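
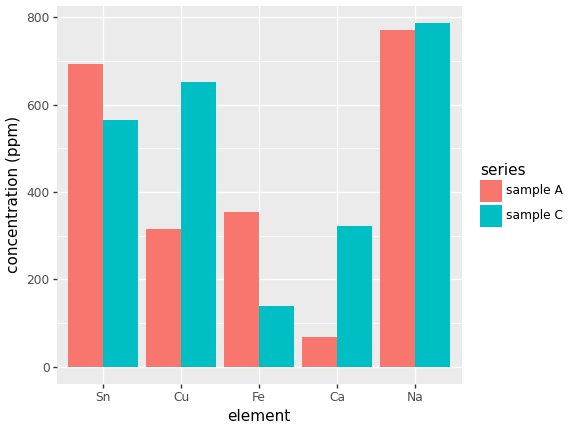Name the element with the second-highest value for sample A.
Top 3 for sample A: Na ≈ 800, Sn ≈ 700, Fe ≈ 400.

Sn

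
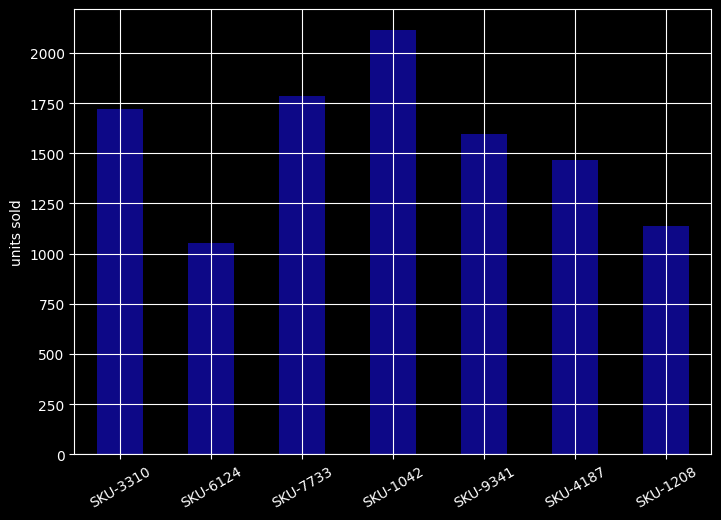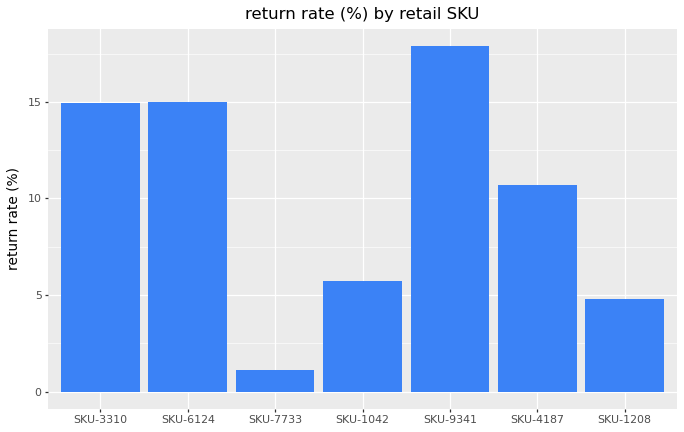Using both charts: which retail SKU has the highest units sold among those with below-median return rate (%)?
Chart 2 median return rate (%) ≈ 10; below-median retail SKUs: SKU-7733, SKU-1042, SKU-1208. Among those, SKU-1042 has the highest units sold (≈ 2200).

SKU-1042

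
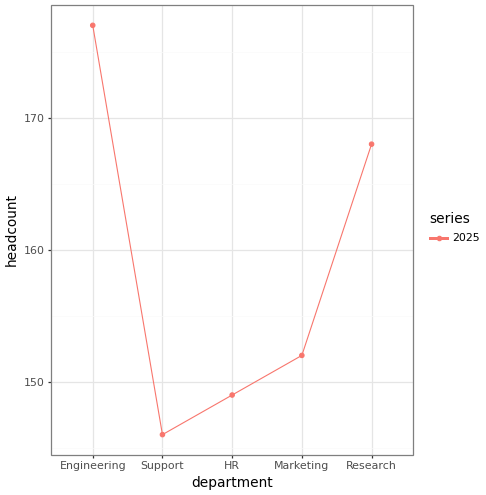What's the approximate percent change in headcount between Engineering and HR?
≈ -14.3%

Engineering ≈ 175, HR ≈ 150; (150 − 175) / 175 ≈ -14.3%.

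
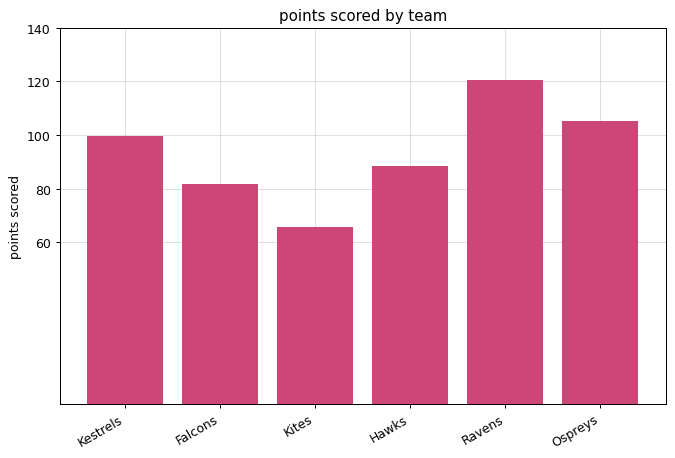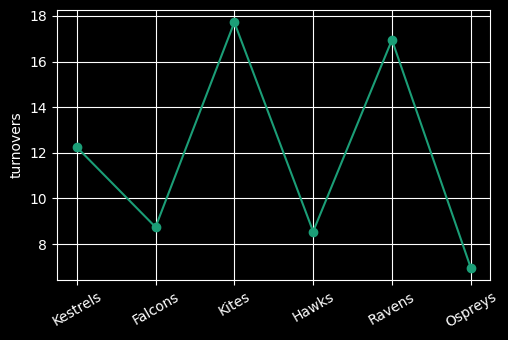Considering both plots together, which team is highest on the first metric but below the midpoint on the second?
Ospreys

Chart 2 median turnovers ≈ 10; below-median teams: Falcons, Hawks, Ospreys. Among those, Ospreys has the highest points scored (≈ 100).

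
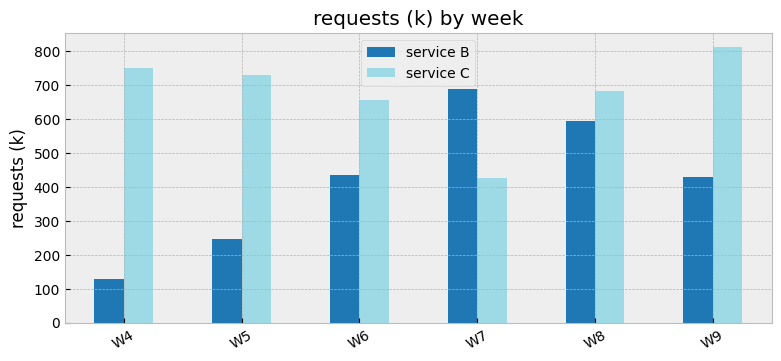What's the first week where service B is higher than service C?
W7

W6: service B ≈ 400 vs service C ≈ 700 (not yet); W7: service B ≈ 700 vs service C ≈ 400 (first crossover).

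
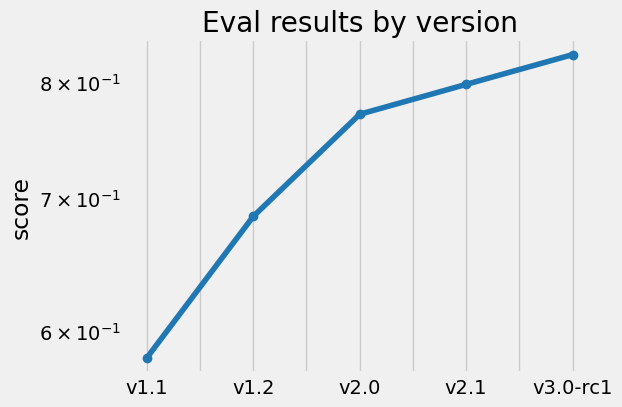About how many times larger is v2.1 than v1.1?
≈ 1.33×

v2.1 ≈ 0.80, v1.1 ≈ 0.60; 0.80/0.60 ≈ 1.33.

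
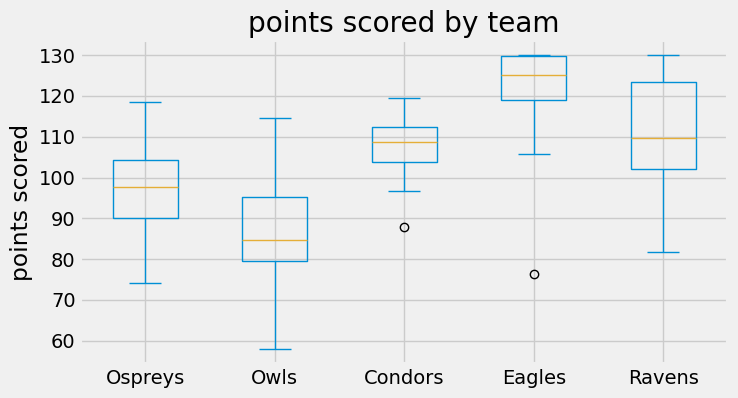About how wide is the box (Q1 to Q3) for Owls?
Q3 ≈ 95, Q1 ≈ 80; IQR ≈ 15.

≈ 15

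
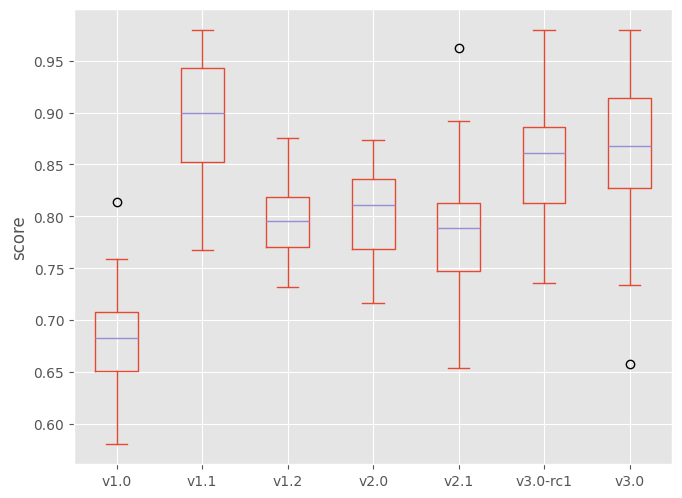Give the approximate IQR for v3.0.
Q3 ≈ 0.92, Q1 ≈ 0.82; IQR ≈ 0.10.

≈ 0.10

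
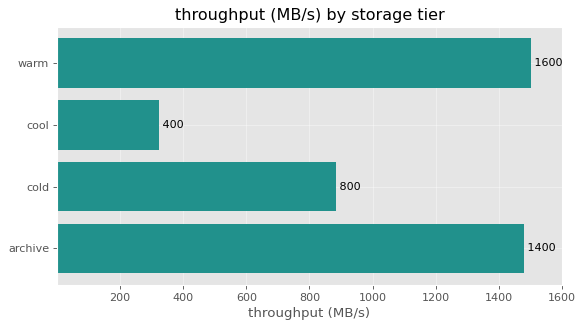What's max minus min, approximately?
Max warm ≈ 1600, min cool ≈ 400; range ≈ 1200.

≈ 1200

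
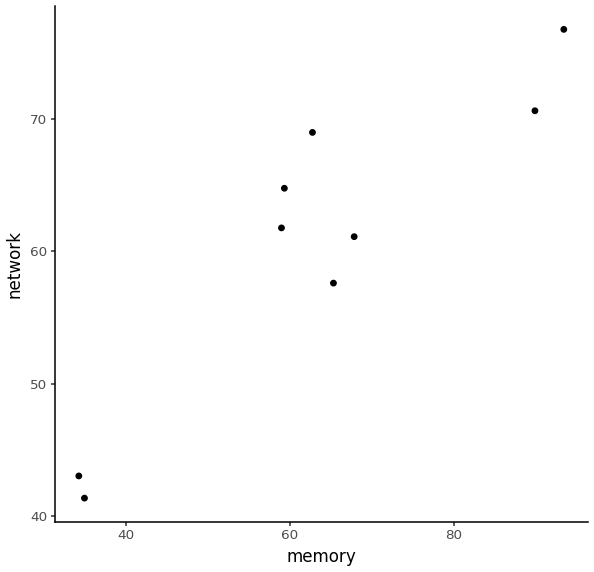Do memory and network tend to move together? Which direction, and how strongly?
positive, strong

Points are positively correlated; strong (|r| ≈ 0.9).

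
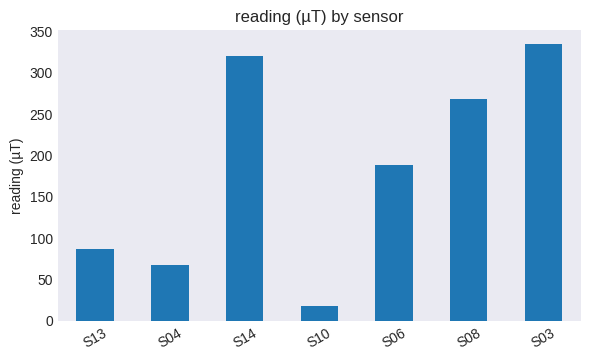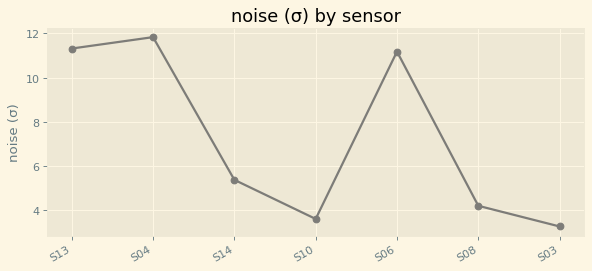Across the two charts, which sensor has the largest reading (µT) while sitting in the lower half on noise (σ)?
S03

Chart 2 median noise (σ) ≈ 6; below-median sensors: S10, S08, S03. Among those, S03 has the highest reading (µT) (≈ 350).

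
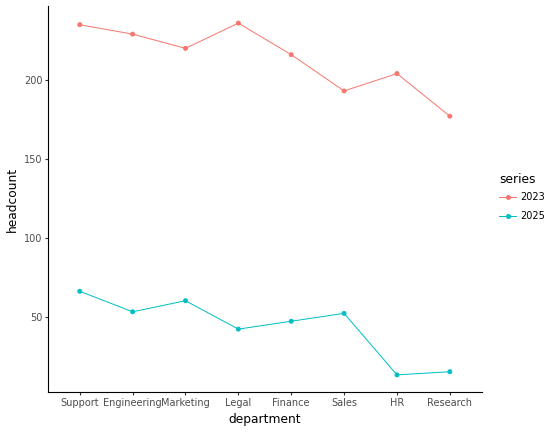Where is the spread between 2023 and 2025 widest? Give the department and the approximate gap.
Legal: 2023 ≈ 240, 2025 ≈ 40 → gap ≈ 200. Next-largest (HR) is only ≈ 180.

Legal, ≈ 200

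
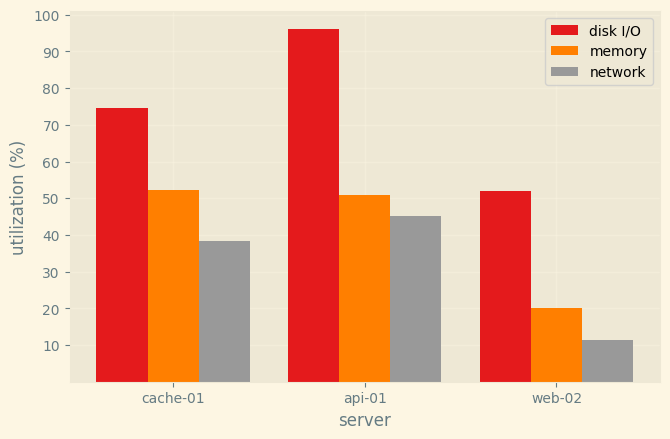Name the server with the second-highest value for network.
Top 3 for network: api-01 ≈ 50, cache-01 ≈ 40, web-02 ≈ 10.

cache-01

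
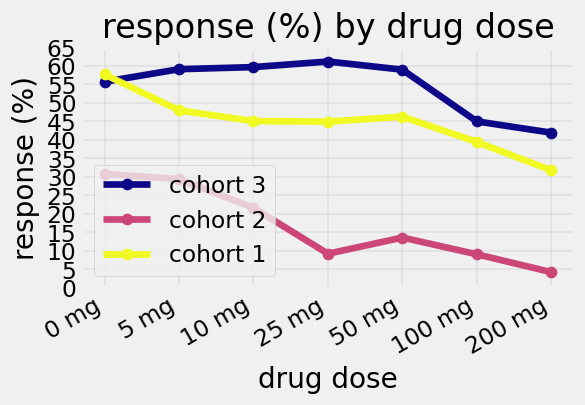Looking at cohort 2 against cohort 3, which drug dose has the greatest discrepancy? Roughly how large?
25 mg, ≈ 50 %

25 mg: cohort 2 ≈ 10, cohort 3 ≈ 60 → gap ≈ 50. Next-largest (50 mg) is only ≈ 45.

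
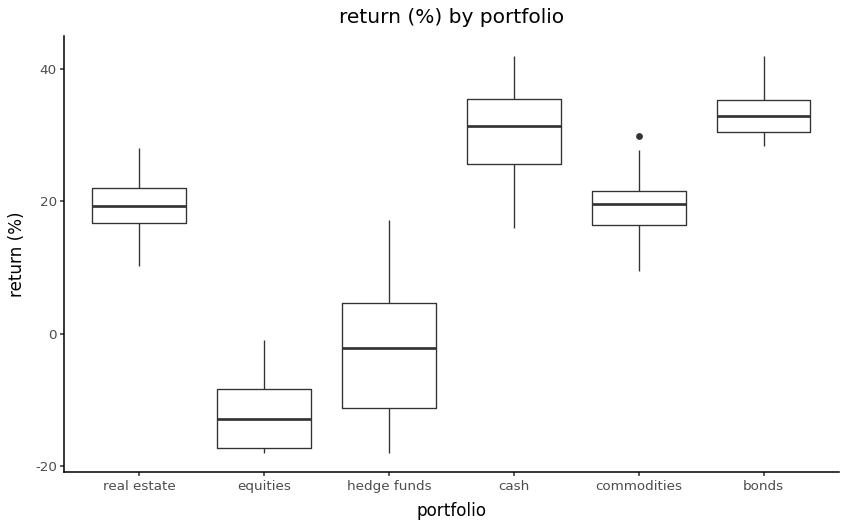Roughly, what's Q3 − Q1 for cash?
≈ 10

Q3 ≈ 35, Q1 ≈ 25; IQR ≈ 10.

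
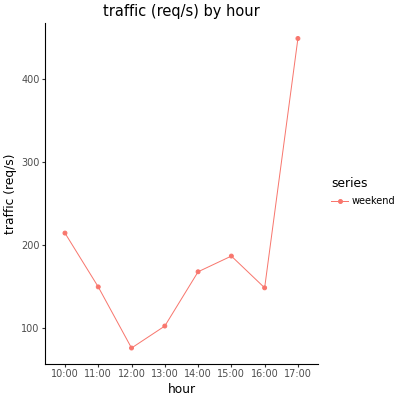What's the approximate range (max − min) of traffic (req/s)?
Max 17:00 ≈ 450, min 12:00 ≈ 100; range ≈ 350.

≈ 350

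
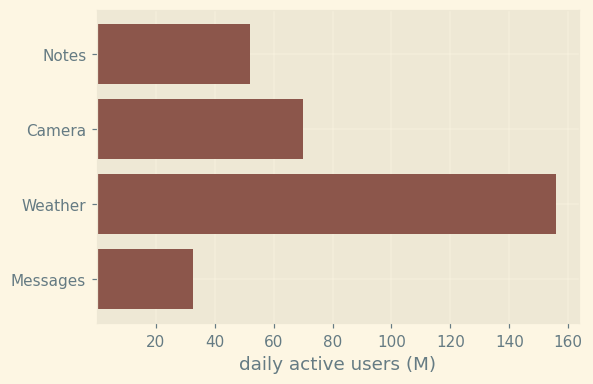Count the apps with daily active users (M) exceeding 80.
Above 80: Weather.

1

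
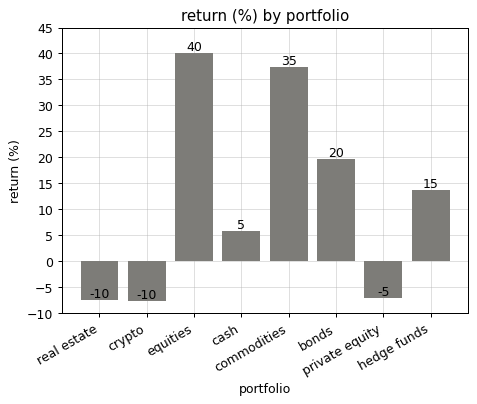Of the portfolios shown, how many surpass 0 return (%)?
Above 0: equities, cash, commodities, bonds, hedge funds.

5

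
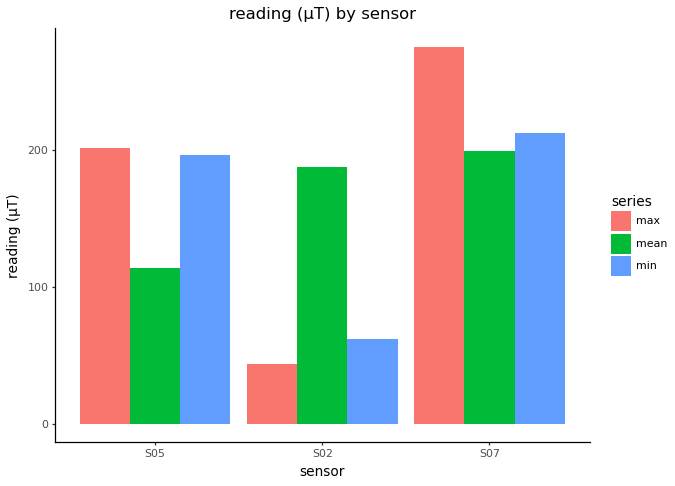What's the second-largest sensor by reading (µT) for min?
Top 3 for min: S07 ≈ 225, S05 ≈ 200, S02 ≈ 50.

S05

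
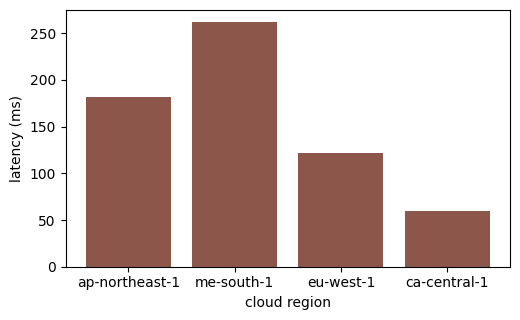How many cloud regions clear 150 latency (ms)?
2

Above 150: ap-northeast-1, me-south-1.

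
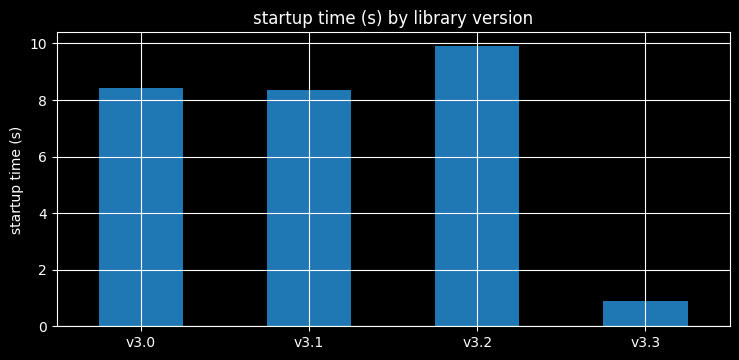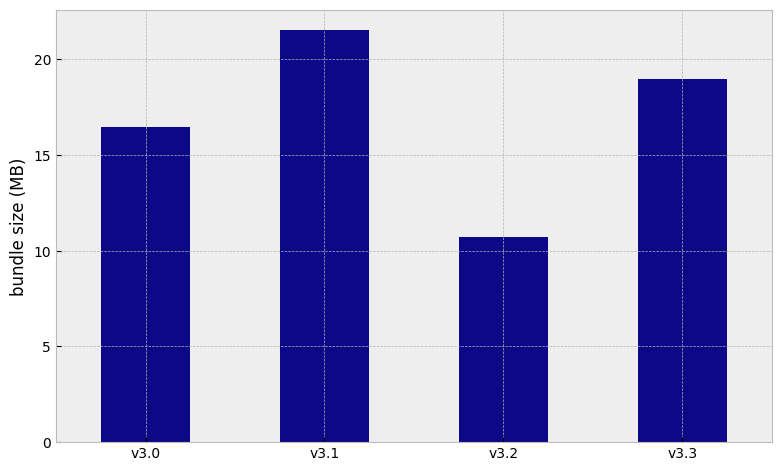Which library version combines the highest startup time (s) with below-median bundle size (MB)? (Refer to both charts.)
v3.2

Chart 2 median bundle size (MB) ≈ 18; below-median library versions: v3.0, v3.2. Among those, v3.2 has the highest startup time (s) (≈ 10).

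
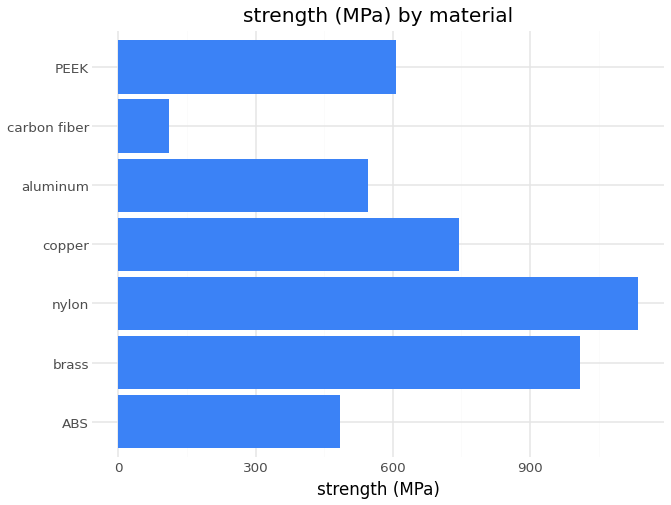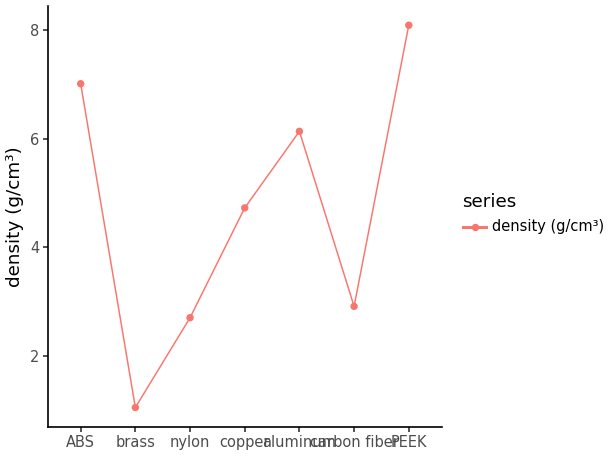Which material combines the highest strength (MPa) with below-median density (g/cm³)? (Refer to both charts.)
nylon

Chart 2 median density (g/cm³) ≈ 5; below-median materials: brass, nylon, carbon fiber. Among those, nylon has the highest strength (MPa) (≈ 1200).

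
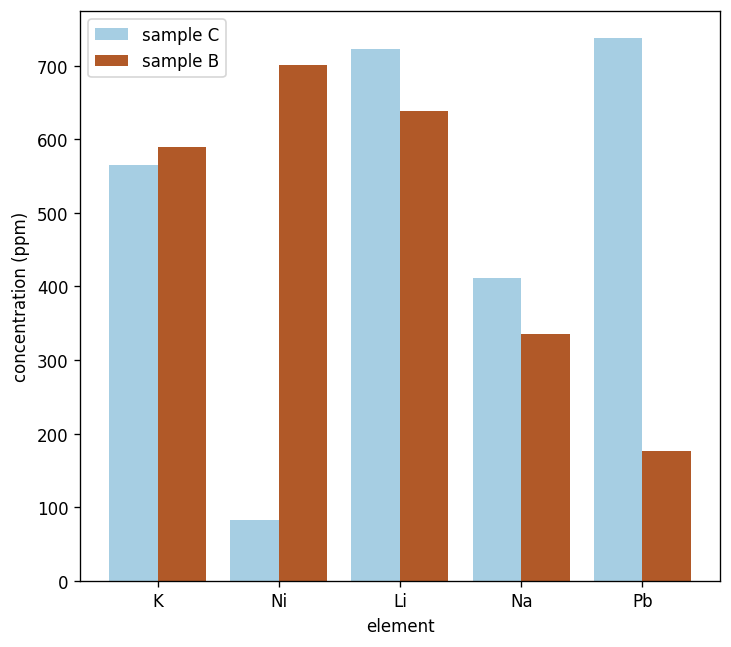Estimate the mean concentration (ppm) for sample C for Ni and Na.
≈ 250

(100 + 400) / 2 ≈ 250.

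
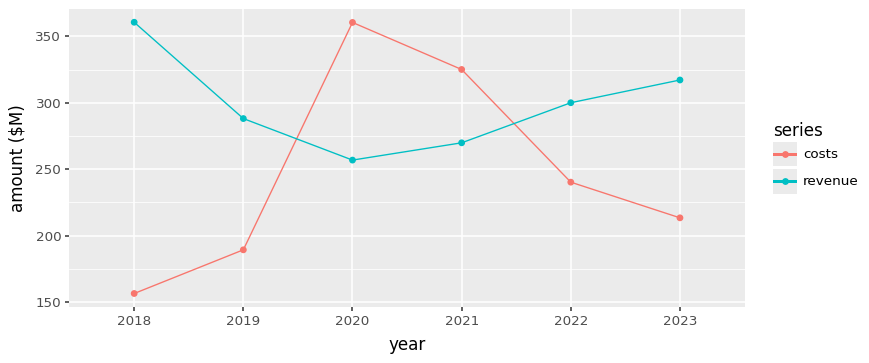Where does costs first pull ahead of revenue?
2019: costs ≈ 180 vs revenue ≈ 280 (not yet); 2020: costs ≈ 360 vs revenue ≈ 260 (first crossover).

2020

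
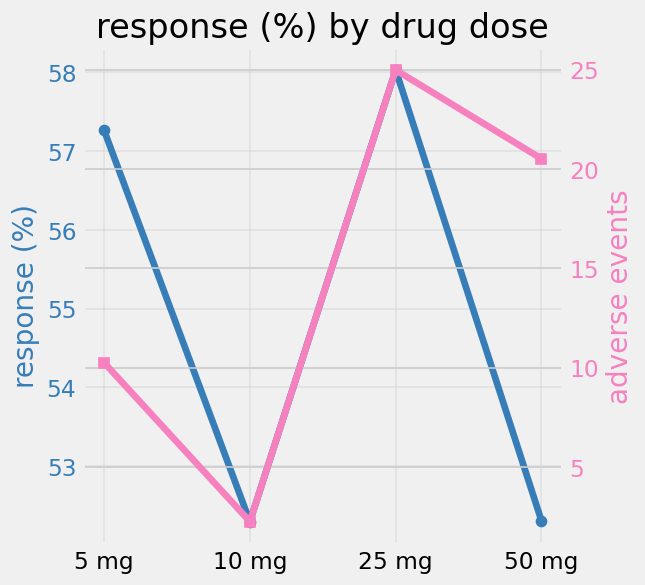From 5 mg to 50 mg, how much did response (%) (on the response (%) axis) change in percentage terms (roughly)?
5 mg ≈ 57.5, 50 mg ≈ 52.5; (52.5 − 57.5) / 57.5 ≈ -8.7%.

≈ -8.7%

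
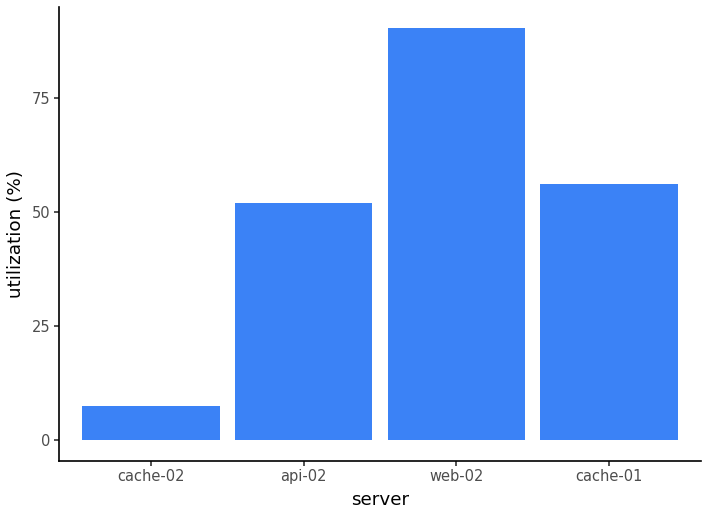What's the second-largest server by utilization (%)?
Top 3: web-02 ≈ 90, cache-01 ≈ 60, api-02 ≈ 50.

cache-01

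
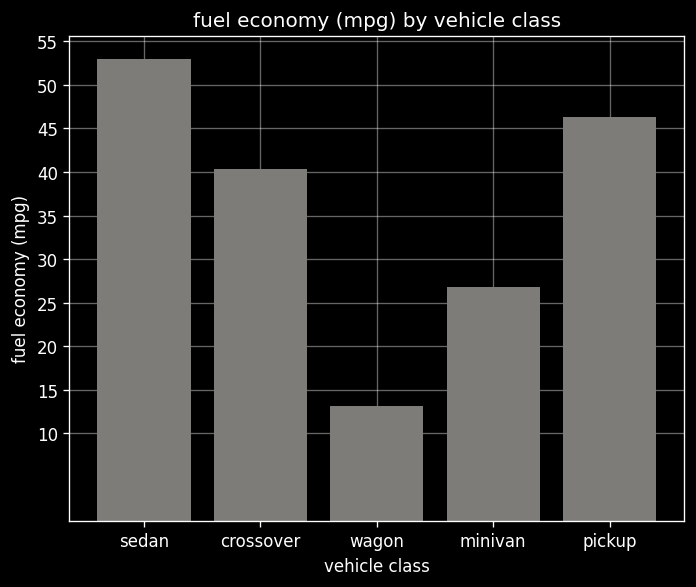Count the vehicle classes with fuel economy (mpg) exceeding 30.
Above 30: sedan, crossover, pickup.

3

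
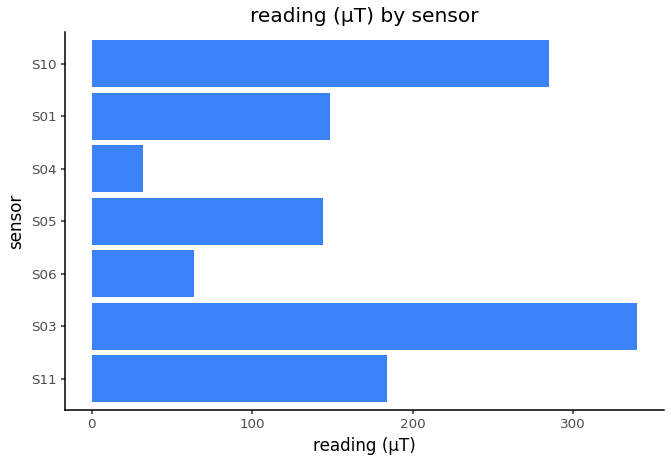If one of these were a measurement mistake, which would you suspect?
S03

S03 ≈ 350; the rest sit between ≈ 50 and ≈ 300.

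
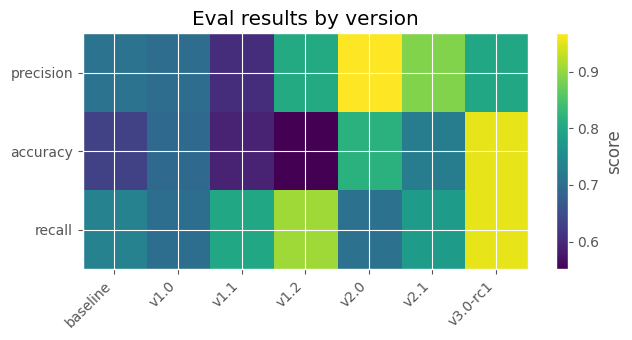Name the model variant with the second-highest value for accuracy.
Top 3 for accuracy: v3.0-rc1 ≈ 0.95, v2.0 ≈ 0.80, v2.1 ≈ 0.75.

v2.0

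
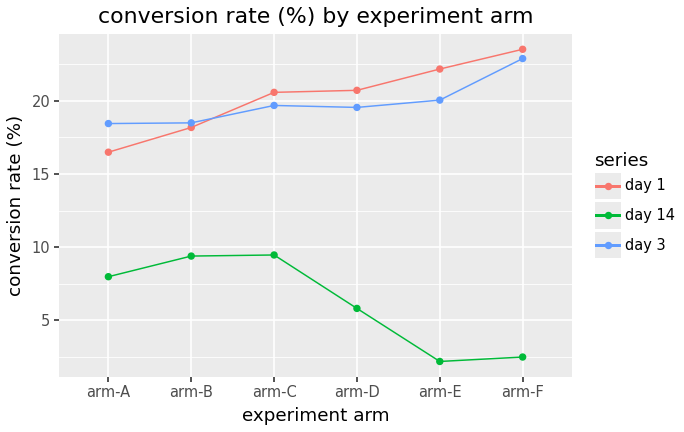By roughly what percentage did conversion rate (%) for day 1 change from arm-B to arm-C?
arm-B ≈ 18, arm-C ≈ 20; (20 − 18) / 18 ≈ +11.1%.

≈ +11.1%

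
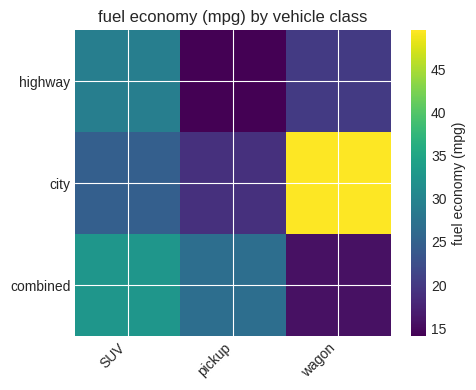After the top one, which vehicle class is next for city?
Top 3 for city: wagon ≈ 50, SUV ≈ 25, pickup ≈ 20.

SUV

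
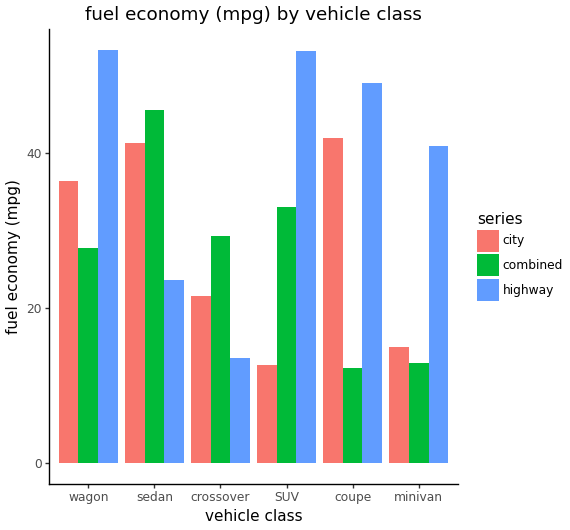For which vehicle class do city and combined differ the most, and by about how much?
coupe: city ≈ 40, combined ≈ 10 → gap ≈ 30. Next-largest (SUV) is only ≈ 20.

coupe, ≈ 30 mpg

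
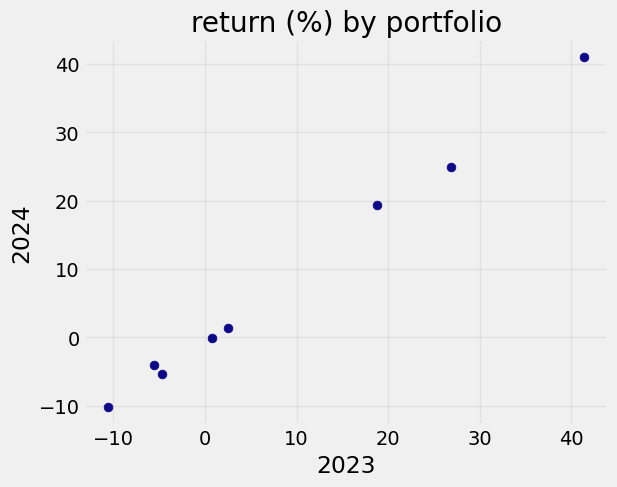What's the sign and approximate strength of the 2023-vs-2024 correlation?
Points are positively correlated; strong (|r| ≈ 1.0).

positive, strong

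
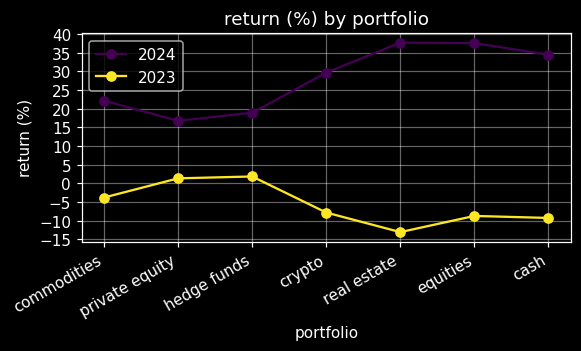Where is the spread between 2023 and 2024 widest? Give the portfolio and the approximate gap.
real estate, ≈ 55 %

real estate: 2023 ≈ -15, 2024 ≈ 40 → gap ≈ 55. Next-largest (equities) is only ≈ 50.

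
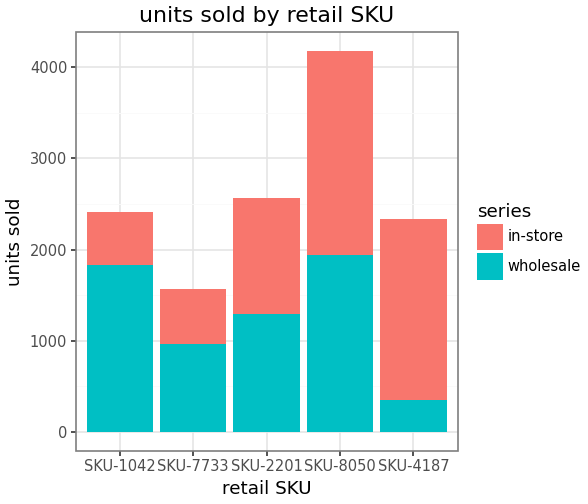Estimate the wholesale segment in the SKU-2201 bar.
≈ 1500

wholesale top ≈ 1500, bottom ≈ 0; segment ≈ 1500.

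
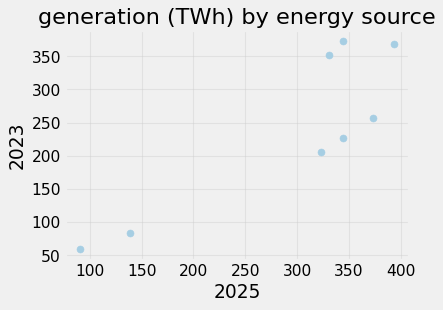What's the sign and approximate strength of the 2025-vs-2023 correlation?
Points are positively correlated; strong (|r| ≈ 0.9).

positive, strong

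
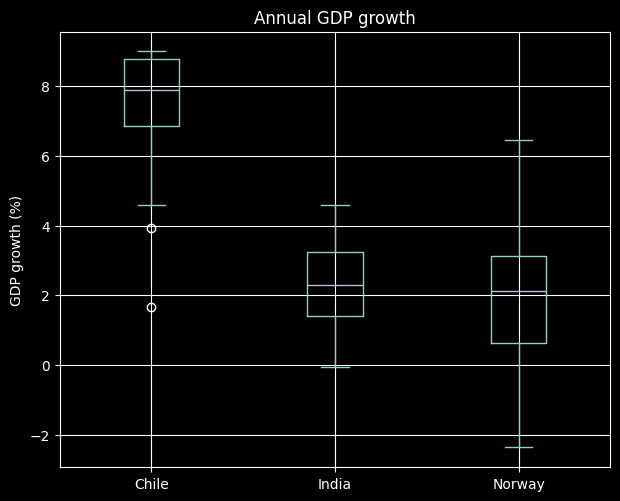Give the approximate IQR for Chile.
≈ 2.0

Q3 ≈ 9.0, Q1 ≈ 7.0; IQR ≈ 2.0.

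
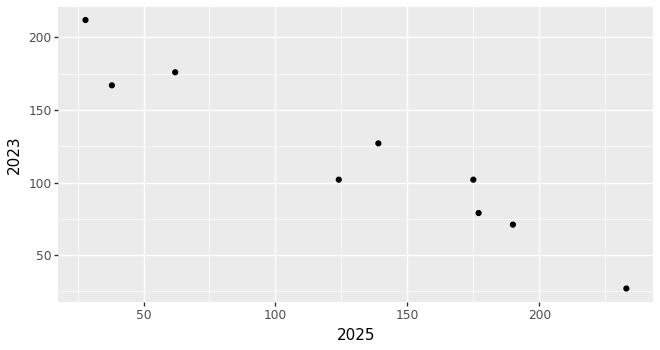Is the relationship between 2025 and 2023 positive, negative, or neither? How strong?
negative, strong

Points are negatively correlated; strong (|r| ≈ 1.0).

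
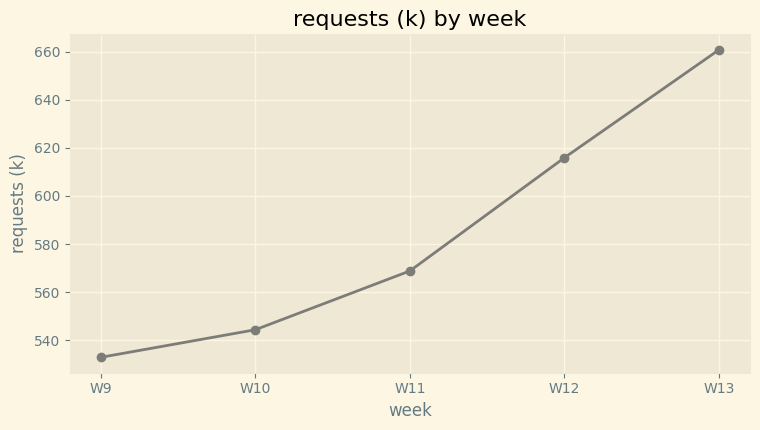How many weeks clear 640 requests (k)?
Above 640: W13.

1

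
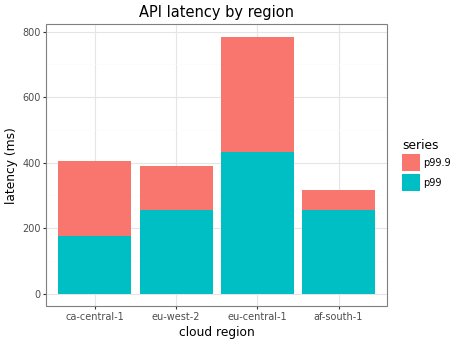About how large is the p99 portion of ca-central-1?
≈ 200

p99 top ≈ 200, bottom ≈ 0; segment ≈ 200.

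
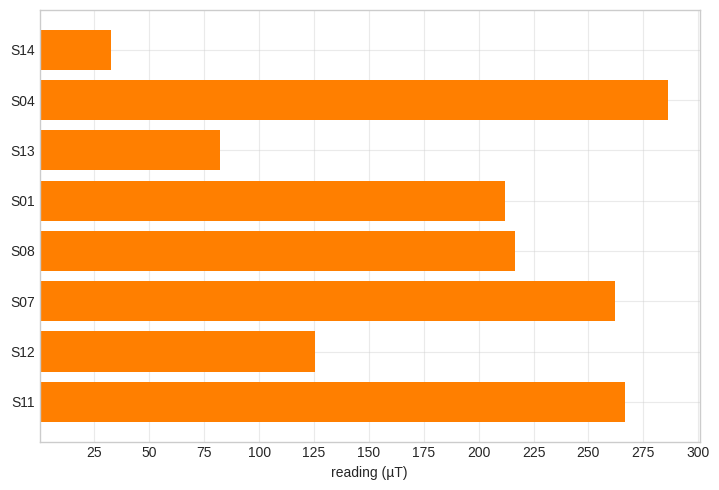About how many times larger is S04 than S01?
≈ 1.38×

S04 ≈ 275, S01 ≈ 200; 275/200 ≈ 1.38.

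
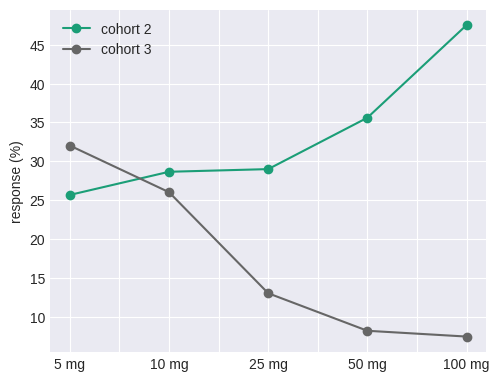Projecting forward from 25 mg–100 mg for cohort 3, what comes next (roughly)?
Last three: 15, 10, 5 → slope ≈ -5/step → next ≈ 0.

≈ 0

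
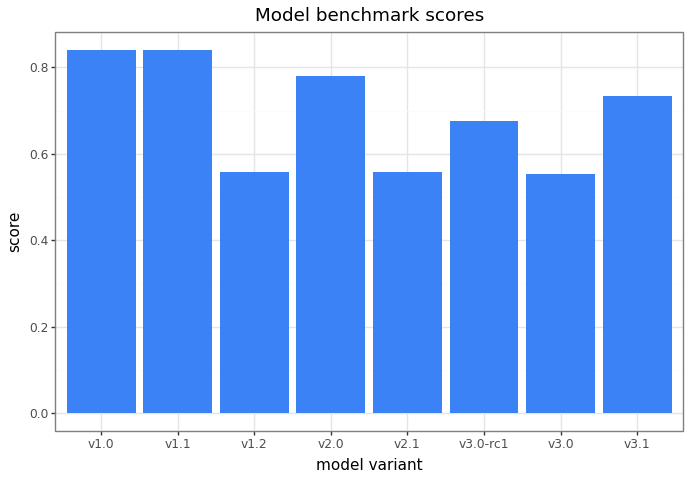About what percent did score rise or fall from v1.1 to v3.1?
≈ -12.5%

v1.1 ≈ 0.8, v3.1 ≈ 0.7; (0.7 − 0.8) / 0.8 ≈ -12.5%.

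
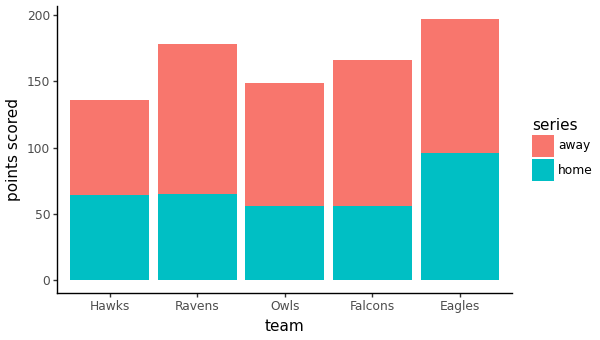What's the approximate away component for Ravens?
away top ≈ 180, bottom ≈ 60; segment ≈ 120.

≈ 120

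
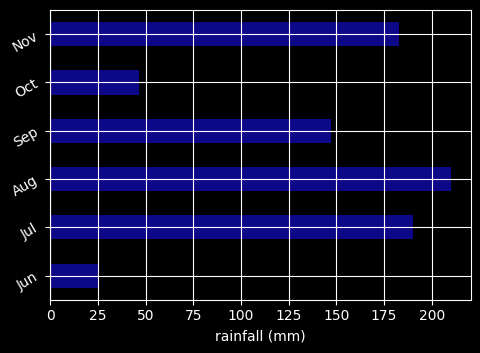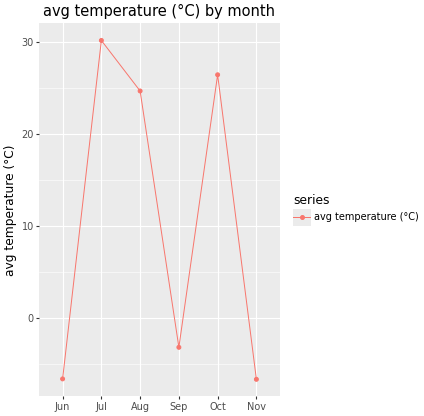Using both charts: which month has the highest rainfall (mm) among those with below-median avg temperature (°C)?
Nov

Chart 2 median avg temperature (°C) ≈ 10; below-median months: Jun, Sep, Nov. Among those, Nov has the highest rainfall (mm) (≈ 180).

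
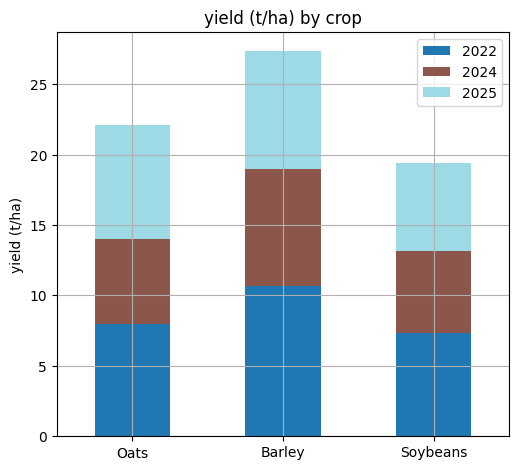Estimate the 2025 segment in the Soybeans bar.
≈ 5

2025 top ≈ 20, bottom ≈ 15; segment ≈ 5.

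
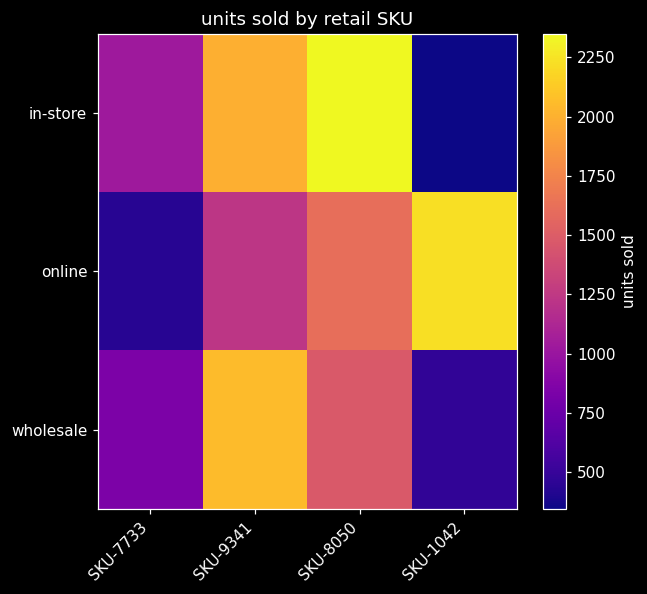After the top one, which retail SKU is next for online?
Top 3 for online: SKU-1042 ≈ 2200, SKU-8050 ≈ 1600, SKU-9341 ≈ 1200.

SKU-8050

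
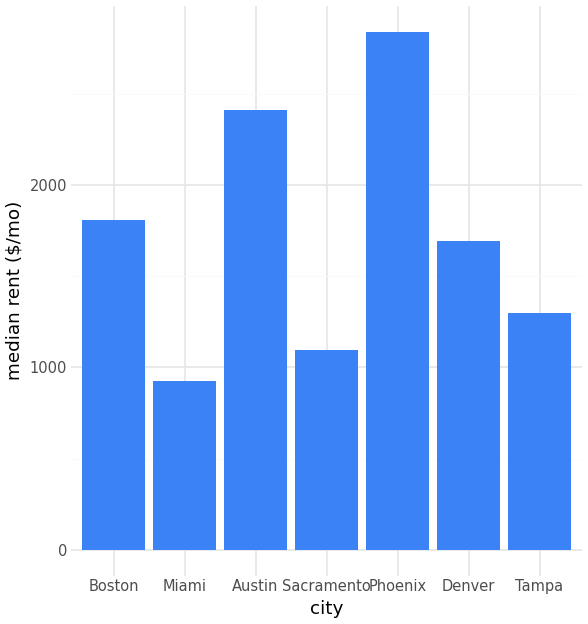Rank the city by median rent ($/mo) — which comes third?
Boston

Top 4: Phoenix ≈ 3000, Austin ≈ 2500, Boston ≈ 2000, Denver ≈ 1500.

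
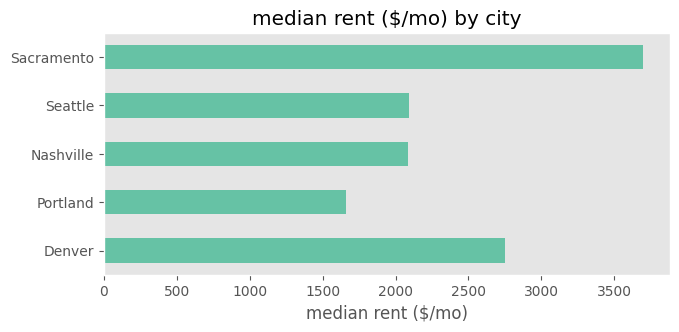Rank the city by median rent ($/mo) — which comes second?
Denver

Top 3: Sacramento ≈ 3500, Denver ≈ 2500, Seattle ≈ 2000.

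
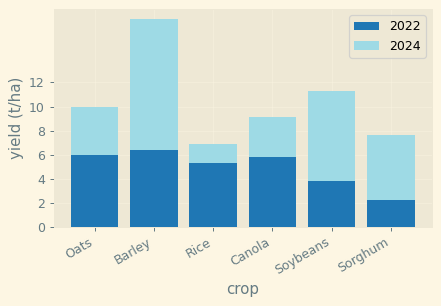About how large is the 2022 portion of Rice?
2022 top ≈ 6, bottom ≈ 0; segment ≈ 6.

≈ 6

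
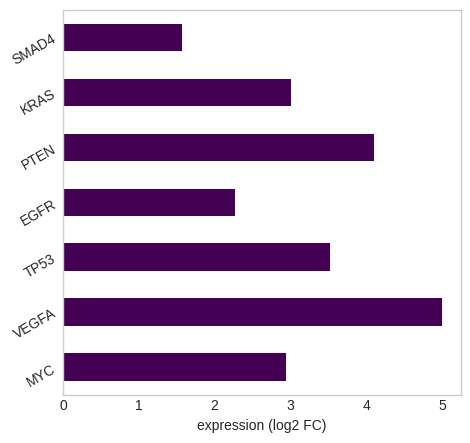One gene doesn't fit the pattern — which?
VEGFA

VEGFA ≈ 5.0; the rest sit between ≈ 1.5 and ≈ 4.0.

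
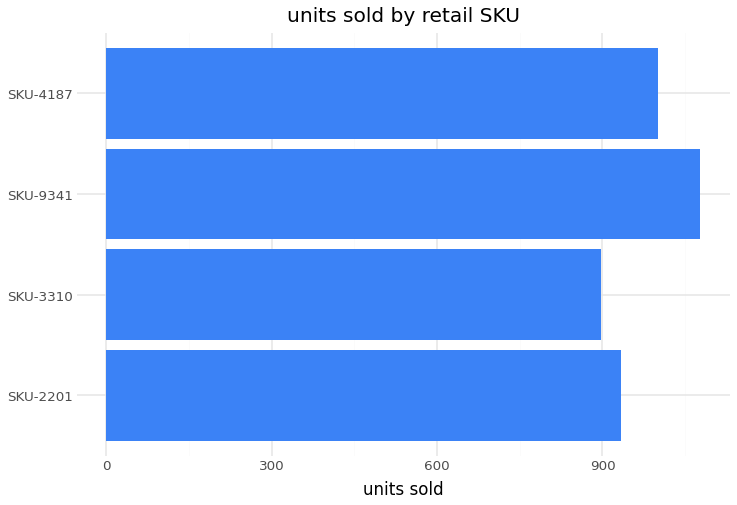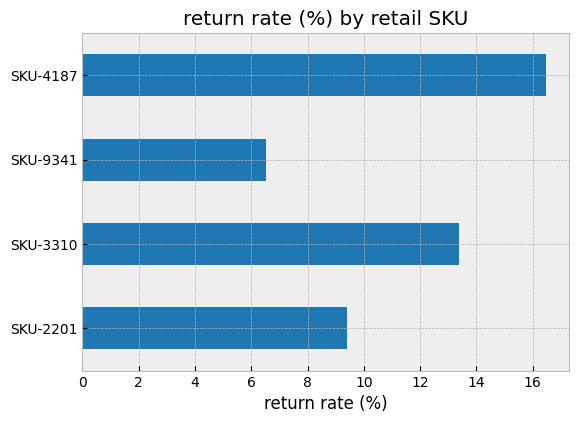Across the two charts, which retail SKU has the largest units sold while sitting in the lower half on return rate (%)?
Chart 2 median return rate (%) ≈ 12; below-median retail SKUs: SKU-2201, SKU-9341. Among those, SKU-9341 has the highest units sold (≈ 1100).

SKU-9341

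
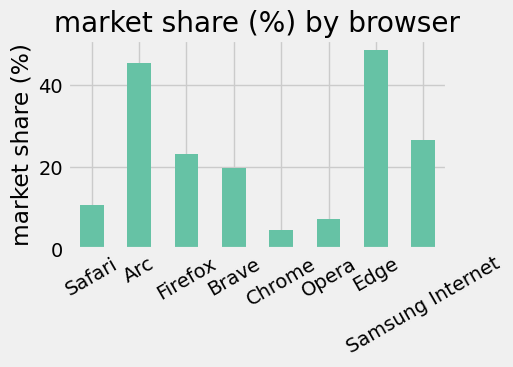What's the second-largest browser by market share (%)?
Arc

Top 3: Edge ≈ 50, Arc ≈ 45, Samsung Internet ≈ 25.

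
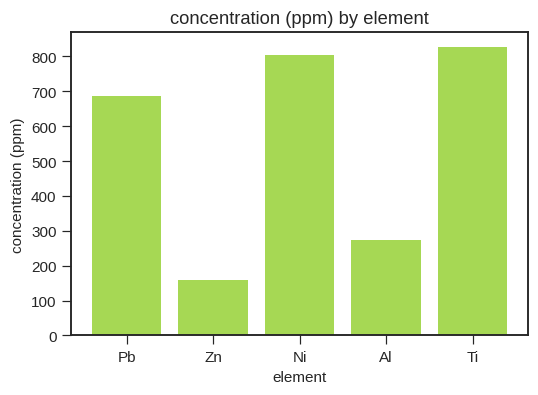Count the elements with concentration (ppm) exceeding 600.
Above 600: Pb, Ni, Ti.

3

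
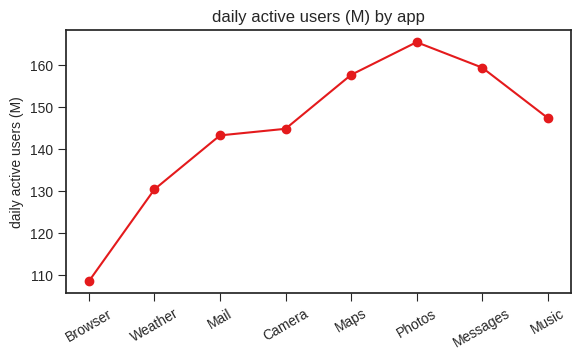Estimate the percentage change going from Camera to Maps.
≈ +10.3%

Camera ≈ 145, Maps ≈ 160; (160 − 145) / 145 ≈ +10.3%.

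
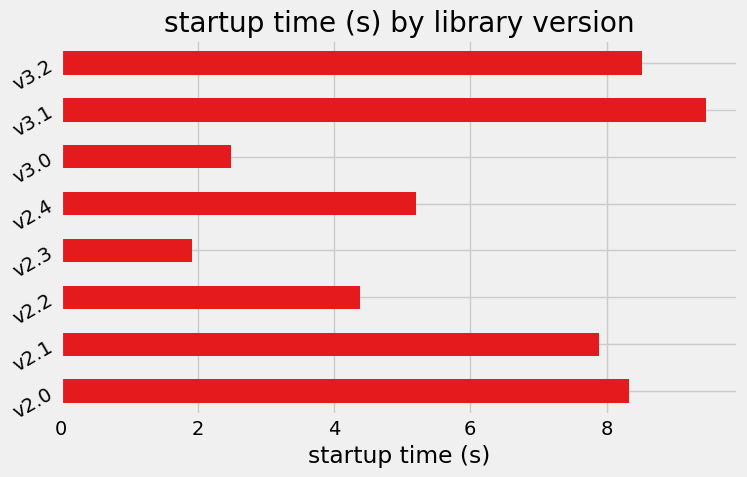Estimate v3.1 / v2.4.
v3.1 ≈ 9, v2.4 ≈ 5; 9/5 ≈ 1.8.

≈ 1.8×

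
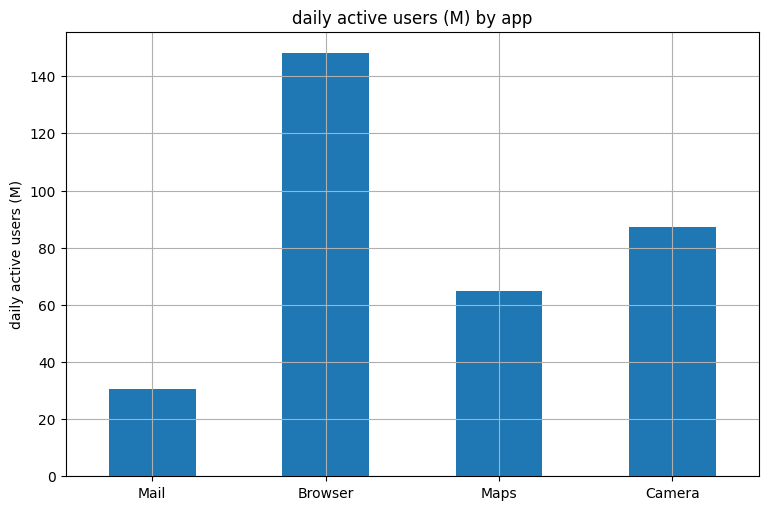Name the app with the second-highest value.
Top 3: Browser ≈ 140, Camera ≈ 80, Maps ≈ 60.

Camera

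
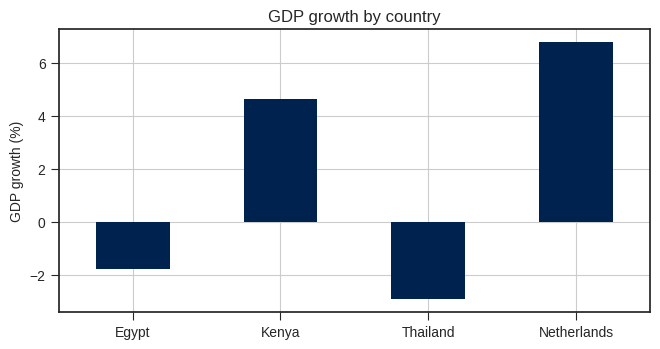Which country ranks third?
Egypt

Top 4: Netherlands ≈ 7, Kenya ≈ 5, Egypt ≈ -2, Thailand ≈ -3.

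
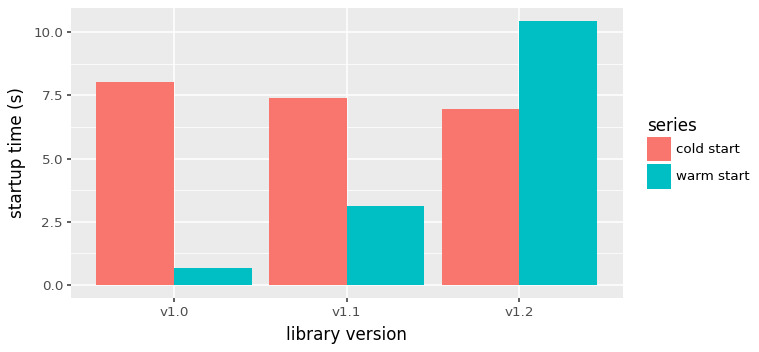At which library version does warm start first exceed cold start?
v1.2

v1.1: warm start ≈ 3 vs cold start ≈ 7 (not yet); v1.2: warm start ≈ 10 vs cold start ≈ 7 (first crossover).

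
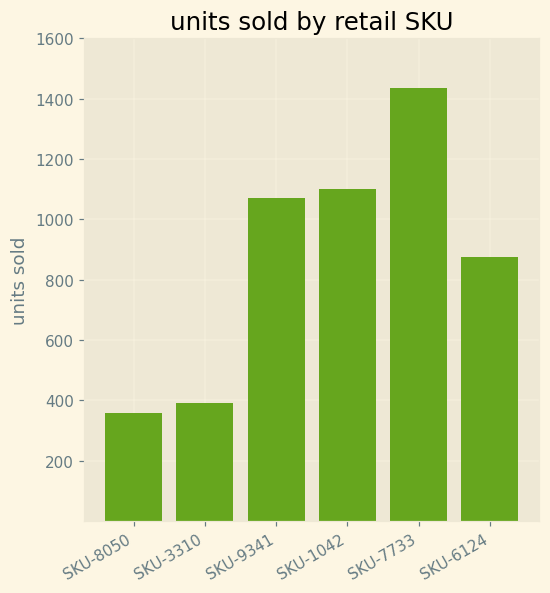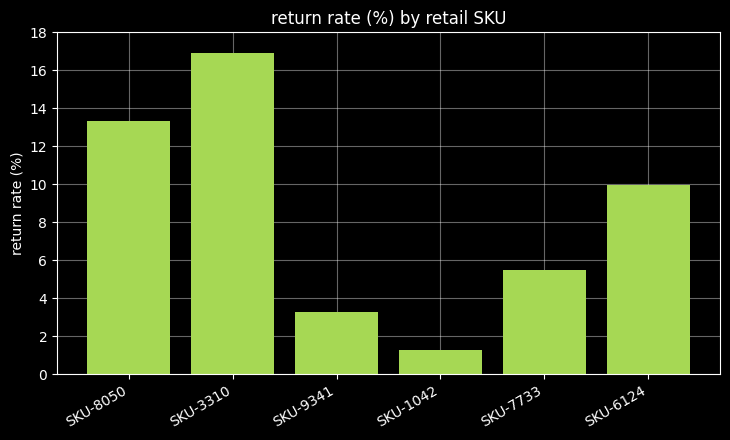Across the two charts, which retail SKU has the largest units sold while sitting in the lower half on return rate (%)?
SKU-7733

Chart 2 median return rate (%) ≈ 8; below-median retail SKUs: SKU-9341, SKU-1042, SKU-7733. Among those, SKU-7733 has the highest units sold (≈ 1400).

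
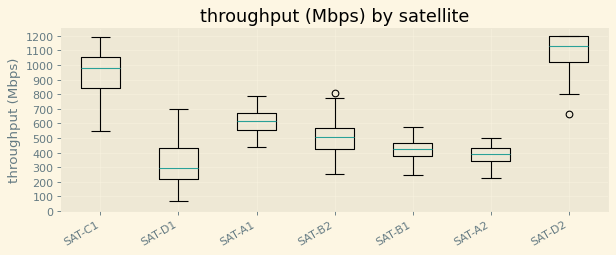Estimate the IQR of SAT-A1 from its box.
≈ 100

Q3 ≈ 700, Q1 ≈ 600; IQR ≈ 100.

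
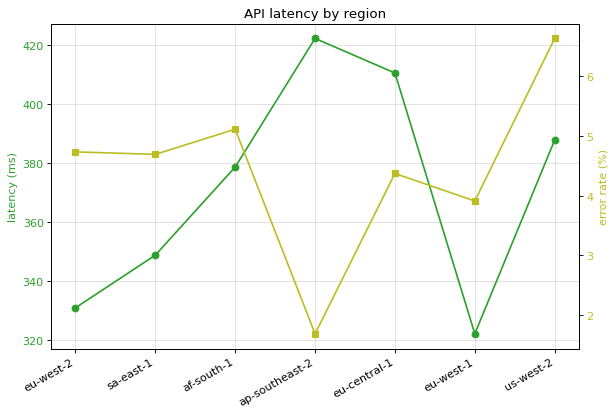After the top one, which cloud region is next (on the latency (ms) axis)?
Top 3 (on the latency (ms) axis): ap-southeast-2 ≈ 420, eu-central-1 ≈ 410, us-west-2 ≈ 390.

eu-central-1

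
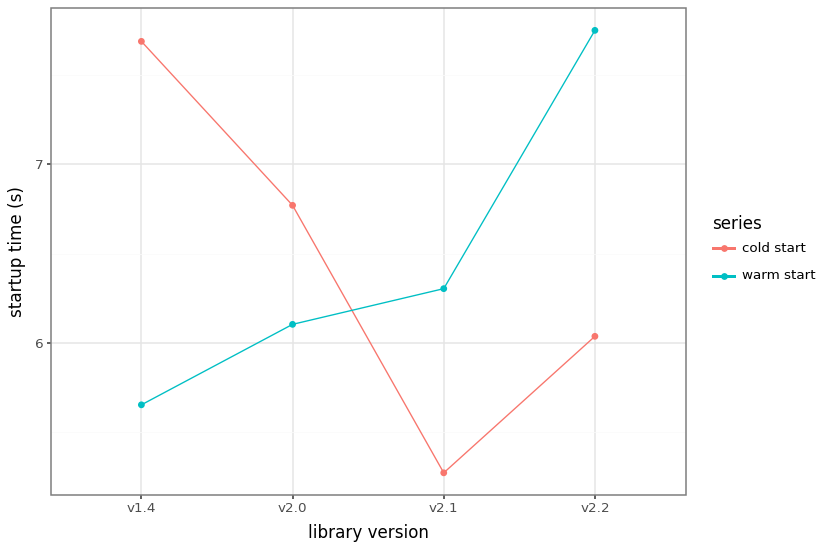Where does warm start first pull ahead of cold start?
v2.1

v2.0: warm start ≈ 6.0 vs cold start ≈ 7.0 (not yet); v2.1: warm start ≈ 6.5 vs cold start ≈ 5.5 (first crossover).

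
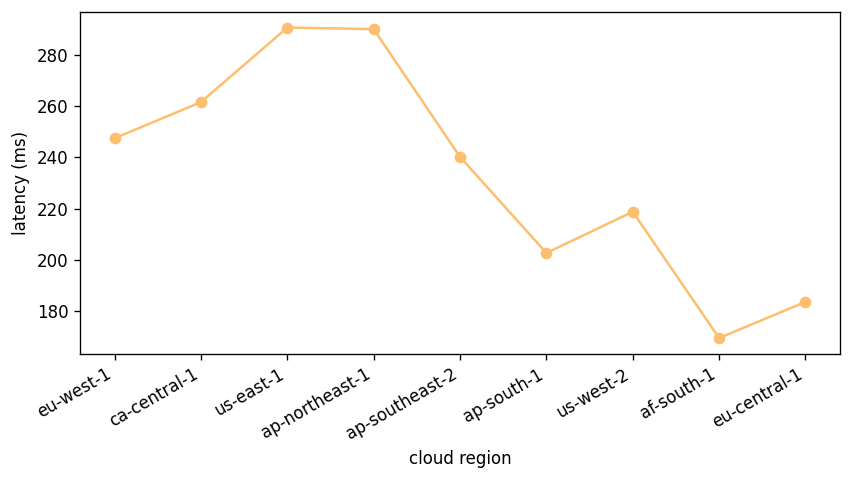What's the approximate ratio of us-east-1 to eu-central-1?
≈ 1.67×

us-east-1 ≈ 300, eu-central-1 ≈ 180; 300/180 ≈ 1.67.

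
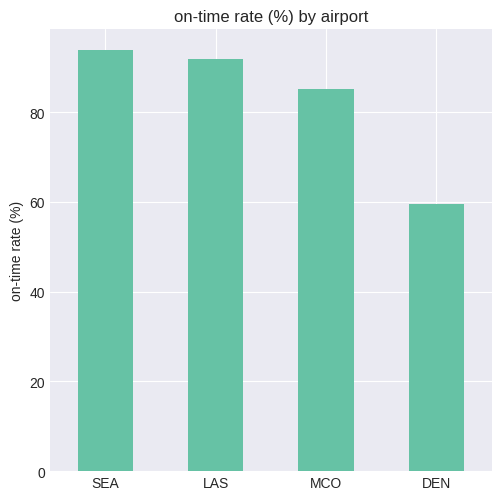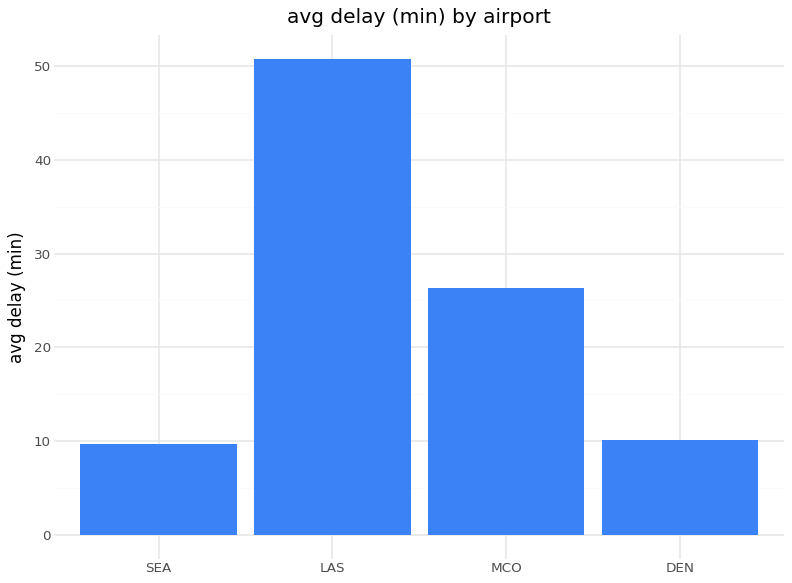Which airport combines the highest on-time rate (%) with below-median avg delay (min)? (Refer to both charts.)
Chart 2 median avg delay (min) ≈ 20; below-median airports: SEA, DEN. Among those, SEA has the highest on-time rate (%) (≈ 90).

SEA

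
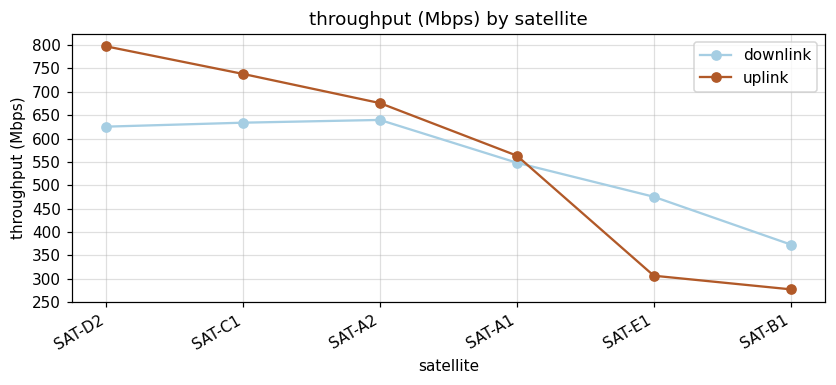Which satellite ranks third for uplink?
Top 4 for uplink: SAT-D2 ≈ 800, SAT-C1 ≈ 750, SAT-A2 ≈ 700, SAT-A1 ≈ 550.

SAT-A2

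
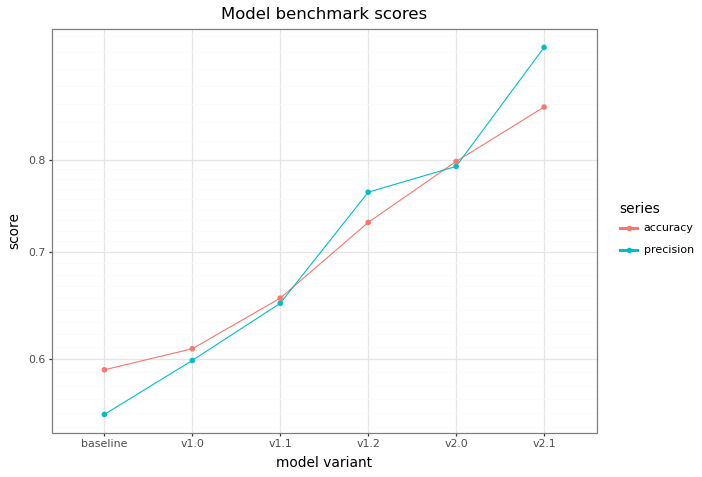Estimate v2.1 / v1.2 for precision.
v2.1 ≈ 0.95, v1.2 ≈ 0.75; 0.95/0.75 ≈ 1.27.

≈ 1.27×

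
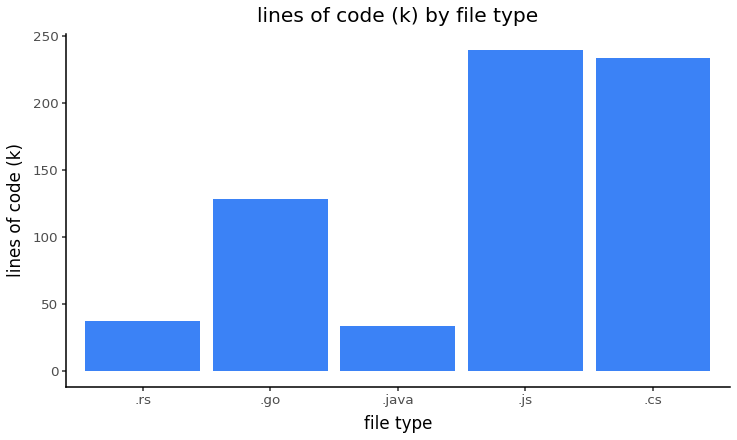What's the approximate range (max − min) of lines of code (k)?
≈ 225

Max .js ≈ 250, min .java ≈ 25; range ≈ 225.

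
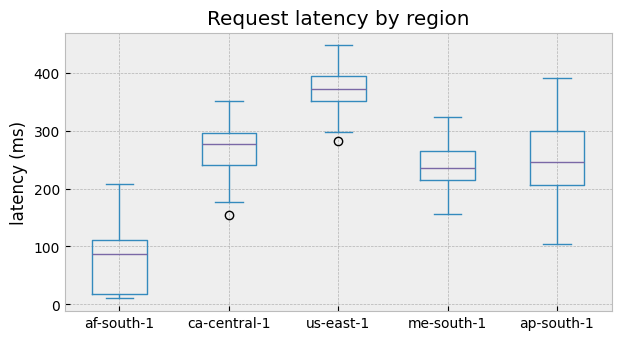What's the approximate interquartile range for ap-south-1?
Q3 ≈ 300, Q1 ≈ 200; IQR ≈ 100.

≈ 100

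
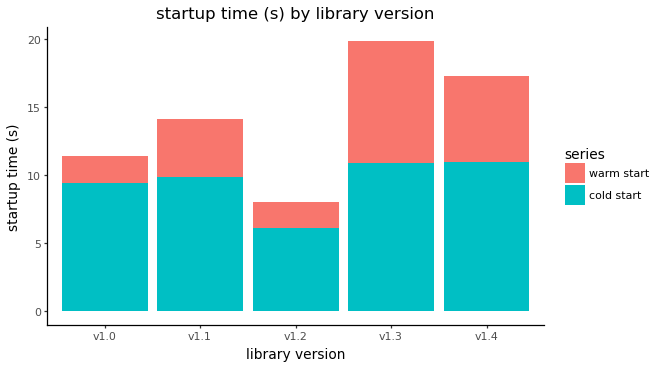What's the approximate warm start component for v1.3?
≈ 10

warm start top ≈ 20, bottom ≈ 10; segment ≈ 10.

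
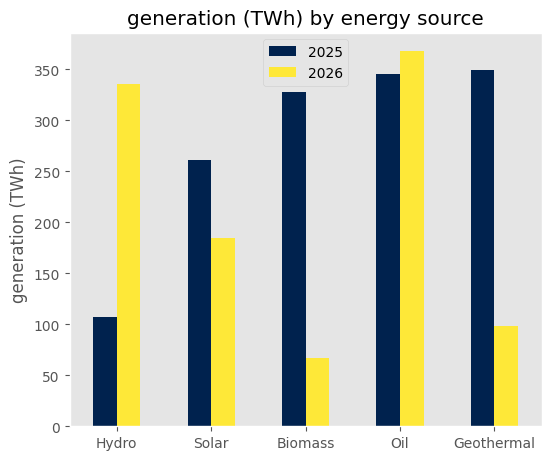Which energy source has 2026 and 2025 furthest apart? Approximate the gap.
Biomass, ≈ 300 TWh

Biomass: 2026 ≈ 50, 2025 ≈ 350 → gap ≈ 300. Next-largest (Geothermal) is only ≈ 250.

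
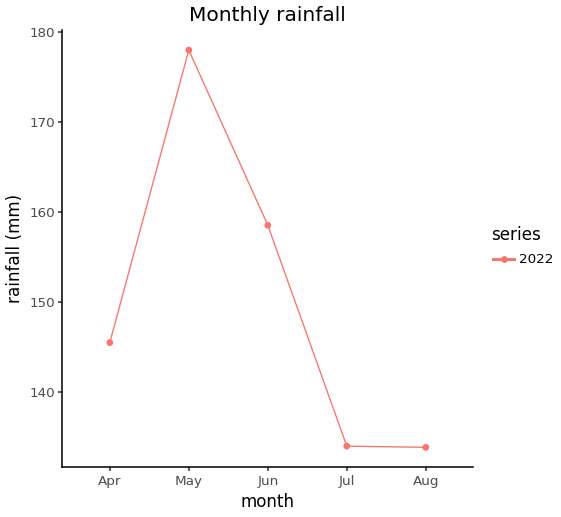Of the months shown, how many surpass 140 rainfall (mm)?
Above 140: Apr, May, Jun.

3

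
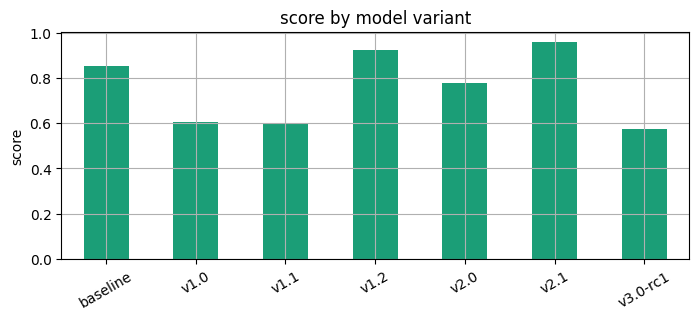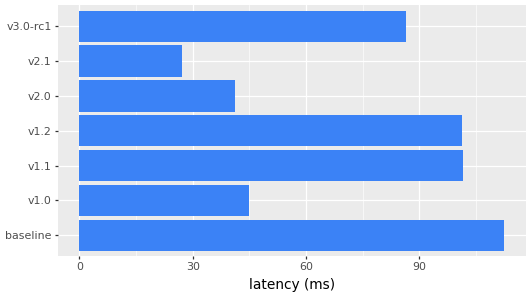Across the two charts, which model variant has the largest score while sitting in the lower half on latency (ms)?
v2.1

Chart 2 median latency (ms) ≈ 80; below-median model variants: v1.0, v2.0, v2.1. Among those, v2.1 has the highest score (≈ 1).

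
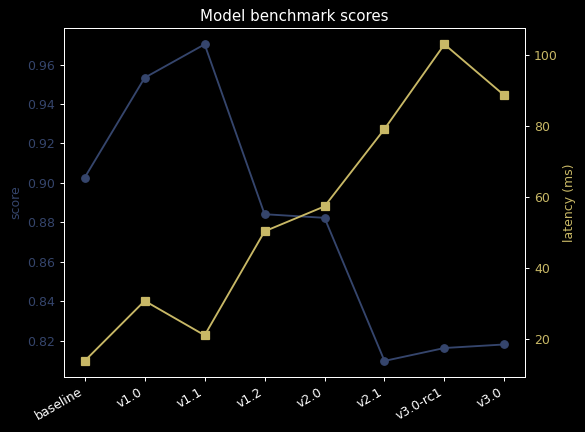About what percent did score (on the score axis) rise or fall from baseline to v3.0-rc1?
≈ -8.9%

baseline ≈ 0.90, v3.0-rc1 ≈ 0.82; (0.82 − 0.90) / 0.90 ≈ -8.9%.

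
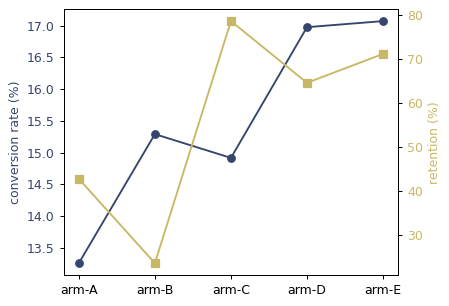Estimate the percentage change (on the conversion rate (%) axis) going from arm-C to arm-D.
≈ +13.3%

arm-C ≈ 15.0, arm-D ≈ 17.0; (17.0 − 15.0) / 15.0 ≈ +13.3%.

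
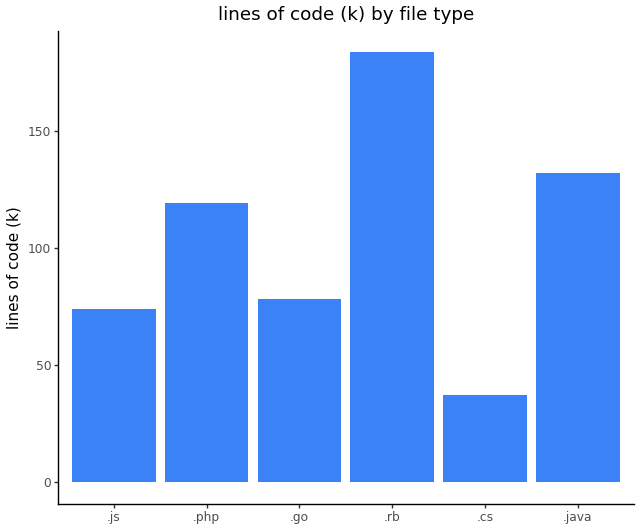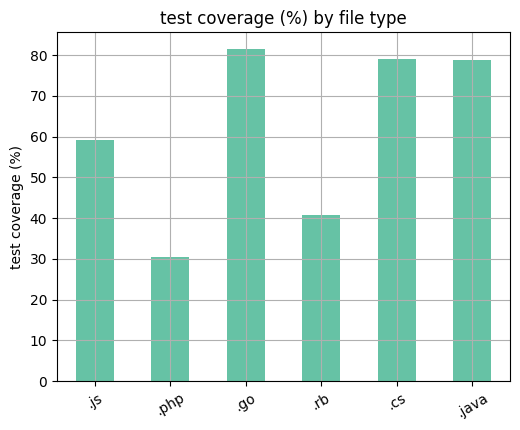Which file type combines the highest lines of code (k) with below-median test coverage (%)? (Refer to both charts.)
.rb

Chart 2 median test coverage (%) ≈ 70; below-median file types: .js, .php, .rb. Among those, .rb has the highest lines of code (k) (≈ 180).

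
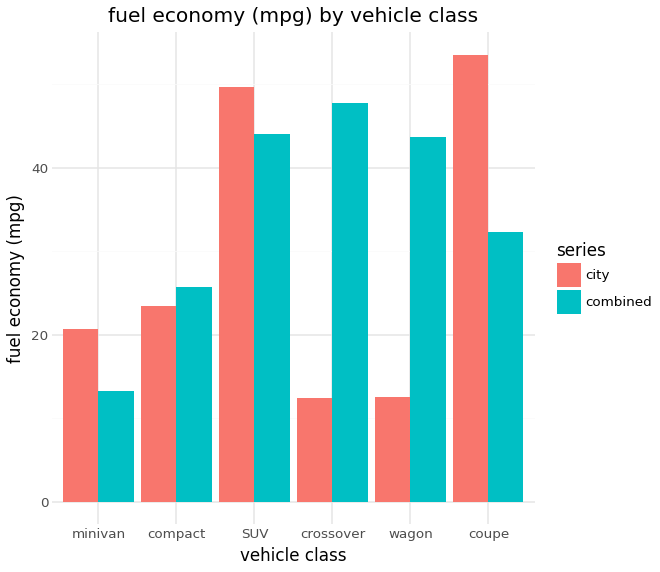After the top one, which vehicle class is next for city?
SUV

Top 3 for city: coupe ≈ 55, SUV ≈ 50, compact ≈ 25.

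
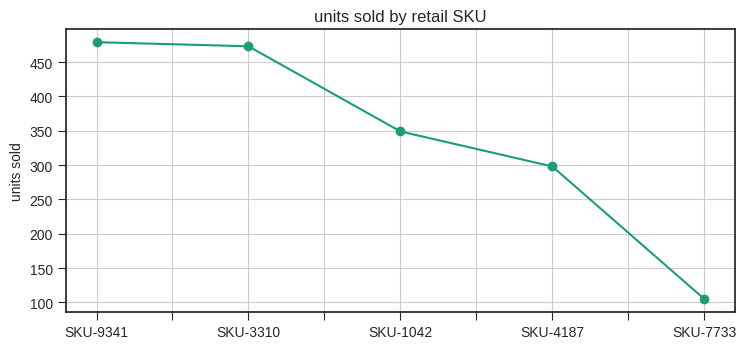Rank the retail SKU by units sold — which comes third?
Top 4: SKU-9341 ≈ 500, SKU-3310 ≈ 450, SKU-1042 ≈ 350, SKU-4187 ≈ 300.

SKU-1042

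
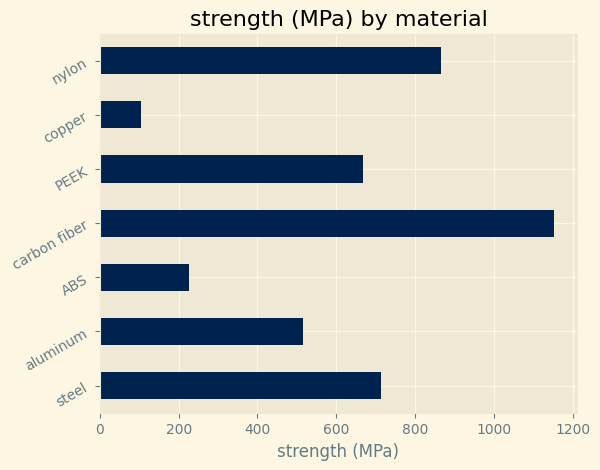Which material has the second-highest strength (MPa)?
nylon

Top 3: carbon fiber ≈ 1200, nylon ≈ 900, steel ≈ 700.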